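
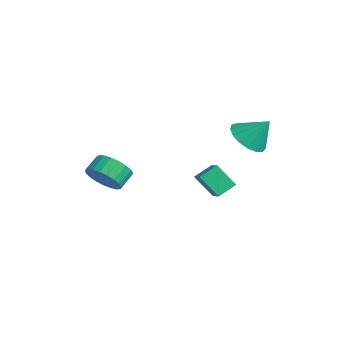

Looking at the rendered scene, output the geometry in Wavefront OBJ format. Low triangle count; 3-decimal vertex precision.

v -1.372 0.814 -2.174
v -1.516 1.814 -1.647
v -0.679 1.526 -3.337
v -0.823 2.527 -2.81
v -0.437 0.693 -1.69
v -0.581 1.694 -1.163
v 0.256 1.406 -2.853
v 0.112 2.406 -2.326
v 2.1 2.058 1.967
v 3.064 1.57 1.82
v 2.7 2.882 3.173
v 3.091 1.994 1.517
v 2.891 2.433 1.317
v 2.509 2.785 1.266
v 2.034 2.971 1.375
v 1.574 2.947 1.62
v 1.235 2.72 1.944
v 1.093 2.341 2.274
v 1.182 1.897 2.533
v 1.482 1.49 2.662
v 1.923 1.213 2.632
v 2.404 1.129 2.45
v 2.816 1.258 2.157
v -0.409 -4.323 -0.76
v 0.363 -4.4 -0.099
v -0.058 -3.633 0.482
v -0.831 -3.557 -0.18
v 0.51 -4.112 -0.373
v 0.089 -3.345 0.208
v 0.498 -3.86 -0.714
v 0.077 -3.093 -0.133
v 0.329 -3.688 -1.063
v -0.092 -2.921 -0.482
v 0.033 -3.626 -1.36
v -0.389 -2.86 -0.779
v -0.34 -3.685 -1.553
v -0.762 -2.918 -0.972
v -0.725 -3.854 -1.609
v -1.147 -3.087 -1.028
v -1.055 -4.104 -1.519
v -1.477 -3.338 -0.938
v -1.274 -4.392 -1.297
v -1.696 -3.626 -0.716
v -1.343 -4.668 -0.982
v -1.765 -3.902 -0.402
v -1.251 -4.885 -0.63
v -1.672 -4.118 -0.049
v -1.013 -5.004 -0.299
v -1.434 -4.238 0.281
v -0.67 -5.006 -0.049
v -1.092 -4.239 0.532
v -0.283 -4.889 0.079
v -0.704 -4.123 0.659
v 0.083 -4.675 0.061
v -0.339 -3.909 0.642
f 2 4 1
f 5 2 1
f 1 4 3
f 3 5 1
f 2 8 4
f 6 2 5
f 6 8 2
f 4 8 3
f 7 5 3
f 3 8 7
f 7 6 5
f 8 6 7
f 10 9 12
f 10 12 11
f 12 9 13
f 12 13 11
f 13 9 14
f 13 14 11
f 14 9 15
f 14 15 11
f 15 9 16
f 15 16 11
f 16 9 17
f 16 17 11
f 17 9 18
f 17 18 11
f 18 9 19
f 18 19 11
f 19 9 20
f 19 20 11
f 20 9 21
f 20 21 11
f 21 9 22
f 21 22 11
f 22 9 23
f 22 23 11
f 23 9 10
f 23 10 11
f 25 24 28
f 25 28 26
f 26 28 29
f 26 29 27
f 28 24 30
f 28 30 29
f 29 30 31
f 29 31 27
f 30 24 32
f 30 32 31
f 31 32 33
f 31 33 27
f 32 24 34
f 32 34 33
f 33 34 35
f 33 35 27
f 34 24 36
f 34 36 35
f 35 36 37
f 35 37 27
f 36 24 38
f 36 38 37
f 37 38 39
f 37 39 27
f 38 24 40
f 38 40 39
f 39 40 41
f 39 41 27
f 40 24 42
f 40 42 41
f 41 42 43
f 41 43 27
f 42 24 44
f 42 44 43
f 43 44 45
f 43 45 27
f 44 24 46
f 44 46 45
f 45 46 47
f 45 47 27
f 46 24 48
f 46 48 47
f 47 48 49
f 47 49 27
f 48 24 50
f 48 50 49
f 49 50 51
f 49 51 27
f 50 24 52
f 50 52 51
f 51 52 53
f 51 53 27
f 52 24 54
f 52 54 53
f 53 54 55
f 53 55 27
f 54 24 25
f 54 25 55
f 55 25 26
f 55 26 27



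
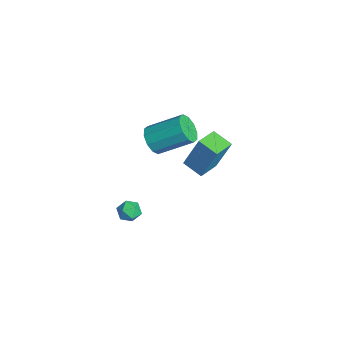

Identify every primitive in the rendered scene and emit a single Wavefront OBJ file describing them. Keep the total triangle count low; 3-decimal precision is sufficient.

v 3.706 0.354 1.667
v 3.978 0.699 0.986
v 4.527 2.251 1.993
v 4.254 1.906 2.673
v 3.499 0.83 1.045
v 4.048 2.382 2.052
v 3.098 0.78 1.341
v 3.647 2.332 2.348
v 2.93 0.567 1.761
v 3.479 2.119 2.768
v 3.057 0.272 2.146
v 3.606 1.825 3.152
v 3.433 0.009 2.347
v 3.982 1.561 3.354
v 3.912 -0.122 2.288
v 4.461 1.43 3.295
v 4.313 -0.072 1.992
v 4.862 1.48 2.999
v 4.481 0.141 1.572
v 5.03 1.693 2.579
v 4.354 0.435 1.188
v 4.903 1.988 2.194
v 2.995 -0.234 -3.715
v 3.561 -0.47 -3.465
v 2.999 -1.01 -4.455
v 3.565 -1.246 -4.205
v 3.003 -1.297 -3.858
v 3.001 -0.817 -3.401
v 3.559 -0.663 -4.519
v 3.557 -0.183 -4.062
v 3.91 -0.735 -3.962
v 3.567 -1.126 -3.553
v 2.993 -0.354 -4.367
v 2.65 -0.745 -3.958
v 2.522 2.883 -1.018
v 2.814 3.548 0.77
v 3.372 3.524 -1.395
v 3.665 4.189 0.393
v 3.355 1.911 -0.793
v 3.648 2.576 0.995
v 4.206 2.552 -1.17
v 4.498 3.217 0.618
f 2 1 5
f 2 5 3
f 3 5 6
f 3 6 4
f 5 1 7
f 5 7 6
f 6 7 8
f 6 8 4
f 7 1 9
f 7 9 8
f 8 9 10
f 8 10 4
f 9 1 11
f 9 11 10
f 10 11 12
f 10 12 4
f 11 1 13
f 11 13 12
f 12 13 14
f 12 14 4
f 13 1 15
f 13 15 14
f 14 15 16
f 14 16 4
f 15 1 17
f 15 17 16
f 16 17 18
f 16 18 4
f 17 1 19
f 17 19 18
f 18 19 20
f 18 20 4
f 19 1 21
f 19 21 20
f 20 21 22
f 20 22 4
f 21 1 2
f 21 2 22
f 22 2 3
f 22 3 4
f 23 34 28
f 23 28 24
f 23 24 30
f 23 30 33
f 23 33 34
f 24 28 32
f 28 34 27
f 34 33 25
f 33 30 29
f 30 24 31
f 26 32 27
f 26 27 25
f 26 25 29
f 26 29 31
f 26 31 32
f 27 32 28
f 25 27 34
f 29 25 33
f 31 29 30
f 32 31 24
f 36 38 35
f 39 36 35
f 35 38 37
f 37 39 35
f 36 42 38
f 40 36 39
f 40 42 36
f 38 42 37
f 41 39 37
f 37 42 41
f 41 40 39
f 42 40 41



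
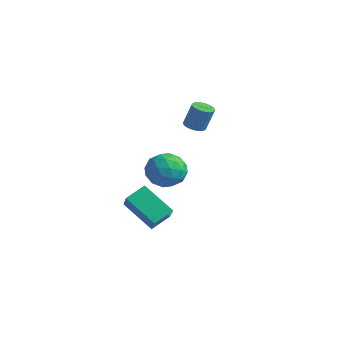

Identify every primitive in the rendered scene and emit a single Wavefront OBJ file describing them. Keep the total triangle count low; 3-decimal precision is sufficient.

v 2.324 -2.851 0.445
v 2.459 -1.927 0.926
v 1.407 -2.212 -0.525
v 1.542 -1.288 -0.044
v 3.718 -2.492 -0.636
v 3.853 -1.568 -0.155
v 2.801 -1.853 -1.606
v 2.936 -0.929 -1.125
v -0.52 3.655 1.658
v -0.23 4.09 1.488
v 0.071 4.36 2.692
v -0.22 3.925 2.862
v -0.423 4.178 1.517
v -0.123 4.447 2.721
v -0.632 4.186 1.567
v -0.331 4.456 2.771
v -0.823 4.113 1.631
v -0.523 4.383 2.835
v -0.969 3.971 1.699
v -0.668 4.24 2.903
v -1.046 3.78 1.761
v -0.745 4.05 2.965
v -1.043 3.571 1.807
v -0.742 3.84 3.011
v -0.96 3.374 1.831
v -0.66 3.644 3.035
v -0.811 3.22 1.828
v -0.51 3.49 3.032
v -0.617 3.133 1.799
v -0.317 3.402 3.003
v -0.409 3.124 1.749
v -0.108 3.394 2.953
v -0.217 3.197 1.685
v 0.083 3.467 2.889
v -0.072 3.34 1.617
v 0.229 3.609 2.821
v 0.005 3.53 1.555
v 0.306 3.8 2.759
v 0.002 3.74 1.509
v 0.303 4.009 2.713
v -0.08 3.936 1.485
v 0.22 4.206 2.689
v 0.616 1.108 1.167
v 1.295 1.518 0.544
v 0.545 -0.218 0.216
v 1.224 0.192 -0.407
v 1.501 -0.102 0.518
v 1.545 0.718 1.105
v 0.295 0.582 -0.345
v 0.339 1.402 0.242
v 1.097 1.194 -0.391
v 1.842 0.771 0.142
v -0.002 0.529 0.618
v 0.743 0.106 1.151
v 0.962 1.429 0.939
v 0.878 -0.129 -0.179
v 1.041 -0.302 0.365
v 1.44 -0.061 -0.002
v 1.109 0.959 1.269
v 1.508 1.2 0.903
v 1.629 0.248 0.887
v 0.332 0.1 -0.143
v 0.731 0.341 -0.509
v 0.4 1.361 0.762
v 0.799 1.602 0.395
v 0.211 1.052 -0.127
v 1.244 1.48 0.023
v 1.202 0.701 -0.536
v 0.656 0.93 -0.5
v 0.682 1.411 -0.154
v 1.683 1.231 0.336
v 1.641 0.452 -0.223
v 1.804 0.279 0.321
v 1.83 0.761 0.667
v 1.566 1.041 -0.213
v 0.199 0.848 0.983
v 0.157 0.069 0.424
v 0.01 0.539 0.093
v 0.036 1.021 0.439
v 0.638 0.599 1.296
v 0.596 -0.18 0.737
v 1.158 -0.111 0.914
v 1.184 0.37 1.26
v 0.274 0.259 0.973
f 2 4 1
f 5 2 1
f 1 4 3
f 3 5 1
f 2 8 4
f 6 2 5
f 6 8 2
f 4 8 3
f 7 5 3
f 3 8 7
f 7 6 5
f 8 6 7
f 10 9 13
f 10 13 11
f 11 13 14
f 11 14 12
f 13 9 15
f 13 15 14
f 14 15 16
f 14 16 12
f 15 9 17
f 15 17 16
f 16 17 18
f 16 18 12
f 17 9 19
f 17 19 18
f 18 19 20
f 18 20 12
f 19 9 21
f 19 21 20
f 20 21 22
f 20 22 12
f 21 9 23
f 21 23 22
f 22 23 24
f 22 24 12
f 23 9 25
f 23 25 24
f 24 25 26
f 24 26 12
f 25 9 27
f 25 27 26
f 26 27 28
f 26 28 12
f 27 9 29
f 27 29 28
f 28 29 30
f 28 30 12
f 29 9 31
f 29 31 30
f 30 31 32
f 30 32 12
f 31 9 33
f 31 33 32
f 32 33 34
f 32 34 12
f 33 9 35
f 33 35 34
f 34 35 36
f 34 36 12
f 35 9 37
f 35 37 36
f 36 37 38
f 36 38 12
f 37 9 39
f 37 39 38
f 38 39 40
f 38 40 12
f 39 9 41
f 39 41 40
f 40 41 42
f 40 42 12
f 41 9 10
f 41 10 42
f 42 10 11
f 42 11 12
f 43 80 59
f 80 54 83
f 59 83 48
f 80 83 59
f 43 59 55
f 59 48 60
f 55 60 44
f 59 60 55
f 43 55 64
f 55 44 65
f 64 65 50
f 55 65 64
f 43 64 76
f 64 50 79
f 76 79 53
f 64 79 76
f 43 76 80
f 76 53 84
f 80 84 54
f 76 84 80
f 44 60 71
f 60 48 74
f 71 74 52
f 60 74 71
f 48 83 61
f 83 54 82
f 61 82 47
f 83 82 61
f 54 84 81
f 84 53 77
f 81 77 45
f 84 77 81
f 53 79 78
f 79 50 66
f 78 66 49
f 79 66 78
f 50 65 70
f 65 44 67
f 70 67 51
f 65 67 70
f 46 72 58
f 72 52 73
f 58 73 47
f 72 73 58
f 46 58 56
f 58 47 57
f 56 57 45
f 58 57 56
f 46 56 63
f 56 45 62
f 63 62 49
f 56 62 63
f 46 63 68
f 63 49 69
f 68 69 51
f 63 69 68
f 46 68 72
f 68 51 75
f 72 75 52
f 68 75 72
f 47 73 61
f 73 52 74
f 61 74 48
f 73 74 61
f 45 57 81
f 57 47 82
f 81 82 54
f 57 82 81
f 49 62 78
f 62 45 77
f 78 77 53
f 62 77 78
f 51 69 70
f 69 49 66
f 70 66 50
f 69 66 70
f 52 75 71
f 75 51 67
f 71 67 44
f 75 67 71



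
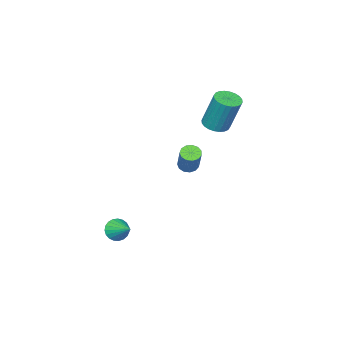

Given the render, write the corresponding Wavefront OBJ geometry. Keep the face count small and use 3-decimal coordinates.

v 3.627 -4.533 -2.549
v 3.886 -4.876 -2.009
v 3.893 -3.327 -1.911
v 4.119 -4.84 -2.174
v 4.266 -4.751 -2.403
v 4.303 -4.624 -2.658
v 4.223 -4.481 -2.894
v 4.04 -4.348 -3.07
v 3.786 -4.246 -3.156
v 3.504 -4.194 -3.138
v 3.244 -4.201 -3.017
v 3.05 -4.265 -2.816
v 2.956 -4.375 -2.568
v 2.978 -4.513 -2.317
v 3.112 -4.654 -2.107
v 3.335 -4.774 -1.972
v 3.609 -4.853 -1.938
v -2.67 -3.808 2.842
v -2.289 -3.201 2.622
v -2.348 -2.425 4.658
v -2.73 -3.032 4.878
v -2.565 -3.113 2.58
v -2.624 -2.337 4.616
v -2.857 -3.131 2.578
v -2.917 -2.355 4.615
v -3.121 -3.252 2.617
v -3.18 -2.476 4.653
v -3.316 -3.458 2.69
v -3.375 -2.682 4.726
v -3.413 -3.717 2.785
v -3.472 -2.941 4.822
v -3.396 -3.99 2.89
v -3.456 -3.214 4.926
v -3.27 -4.235 2.987
v -3.329 -3.459 5.023
v -3.052 -4.415 3.062
v -3.111 -3.639 5.098
v -2.776 -4.503 3.104
v -2.835 -3.727 5.14
v -2.483 -4.485 3.105
v -2.543 -3.709 5.142
v -2.22 -4.364 3.067
v -2.279 -3.588 5.103
v -2.025 -4.158 2.994
v -2.084 -3.382 5.03
v -1.928 -3.899 2.898
v -1.987 -3.123 4.935
v -1.944 -3.626 2.794
v -2.004 -2.85 4.83
v -2.071 -3.381 2.697
v -2.13 -2.605 4.733
v -0.855 -3.984 0.534
v -0.402 -3.86 0.248
v 0.248 -3.072 1.62
v -0.205 -3.196 1.906
v -0.599 -3.624 0.206
v 0.051 -2.836 1.578
v -0.877 -3.503 0.269
v -0.228 -2.715 1.64
v -1.149 -3.535 0.415
v -0.499 -2.746 1.787
v -1.327 -3.709 0.6
v -0.677 -2.921 1.971
v -1.355 -3.97 0.763
v -0.705 -3.182 2.135
v -1.224 -4.236 0.854
v -0.575 -3.448 2.226
v -0.976 -4.422 0.844
v -0.327 -3.634 2.215
v -0.69 -4.469 0.735
v -0.04 -3.681 2.106
v -0.456 -4.362 0.562
v 0.194 -3.574 1.934
v -0.349 -4.135 0.381
v 0.301 -3.346 1.752
f 2 1 4
f 2 4 3
f 4 1 5
f 4 5 3
f 5 1 6
f 5 6 3
f 6 1 7
f 6 7 3
f 7 1 8
f 7 8 3
f 8 1 9
f 8 9 3
f 9 1 10
f 9 10 3
f 10 1 11
f 10 11 3
f 11 1 12
f 11 12 3
f 12 1 13
f 12 13 3
f 13 1 14
f 13 14 3
f 14 1 15
f 14 15 3
f 15 1 16
f 15 16 3
f 16 1 17
f 16 17 3
f 17 1 2
f 17 2 3
f 19 18 22
f 19 22 20
f 20 22 23
f 20 23 21
f 22 18 24
f 22 24 23
f 23 24 25
f 23 25 21
f 24 18 26
f 24 26 25
f 25 26 27
f 25 27 21
f 26 18 28
f 26 28 27
f 27 28 29
f 27 29 21
f 28 18 30
f 28 30 29
f 29 30 31
f 29 31 21
f 30 18 32
f 30 32 31
f 31 32 33
f 31 33 21
f 32 18 34
f 32 34 33
f 33 34 35
f 33 35 21
f 34 18 36
f 34 36 35
f 35 36 37
f 35 37 21
f 36 18 38
f 36 38 37
f 37 38 39
f 37 39 21
f 38 18 40
f 38 40 39
f 39 40 41
f 39 41 21
f 40 18 42
f 40 42 41
f 41 42 43
f 41 43 21
f 42 18 44
f 42 44 43
f 43 44 45
f 43 45 21
f 44 18 46
f 44 46 45
f 45 46 47
f 45 47 21
f 46 18 48
f 46 48 47
f 47 48 49
f 47 49 21
f 48 18 50
f 48 50 49
f 49 50 51
f 49 51 21
f 50 18 19
f 50 19 51
f 51 19 20
f 51 20 21
f 53 52 56
f 53 56 54
f 54 56 57
f 54 57 55
f 56 52 58
f 56 58 57
f 57 58 59
f 57 59 55
f 58 52 60
f 58 60 59
f 59 60 61
f 59 61 55
f 60 52 62
f 60 62 61
f 61 62 63
f 61 63 55
f 62 52 64
f 62 64 63
f 63 64 65
f 63 65 55
f 64 52 66
f 64 66 65
f 65 66 67
f 65 67 55
f 66 52 68
f 66 68 67
f 67 68 69
f 67 69 55
f 68 52 70
f 68 70 69
f 69 70 71
f 69 71 55
f 70 52 72
f 70 72 71
f 71 72 73
f 71 73 55
f 72 52 74
f 72 74 73
f 73 74 75
f 73 75 55
f 74 52 53
f 74 53 75
f 75 53 54
f 75 54 55



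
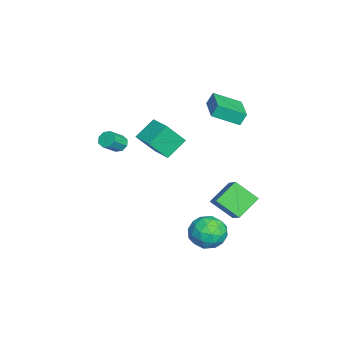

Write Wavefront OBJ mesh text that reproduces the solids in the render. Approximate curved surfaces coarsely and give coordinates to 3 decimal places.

v -3.315 -3.455 -1.059
v -2.97 -3.647 -1.524
v -2.201 -4.297 -0.687
v -2.545 -4.105 -0.221
v -2.821 -3.242 -1.347
v -2.052 -3.891 -0.509
v -2.961 -2.961 -1.001
v -2.192 -3.611 -0.163
v -3.309 -2.97 -0.688
v -2.539 -3.62 0.149
v -3.659 -3.263 -0.593
v -2.89 -3.913 0.244
v -3.808 -3.669 -0.771
v -3.039 -4.318 0.067
v -3.668 -3.949 -1.117
v -2.899 -4.599 -0.279
v -3.321 -3.94 -1.429
v -2.551 -4.59 -0.592
v -2.449 -0.3 0.483
v -2.035 -1.338 1.869
v -1.16 0.559 0.741
v -0.746 -0.479 2.126
v -1.614 -1.261 -0.486
v -1.2 -2.299 0.899
v -0.325 -0.402 -0.229
v 0.089 -1.44 1.157
v 2.355 2.42 -4.503
v 2.842 3.087 -3.649
v 3.638 1.033 -4.151
v 4.125 1.7 -3.297
v 3.039 1.242 -3.147
v 2.246 2.099 -3.364
v 4.234 2.021 -4.436
v 3.441 2.878 -4.653
v 4.003 2.84 -3.608
v 3.265 2.359 -2.811
v 3.215 1.761 -4.989
v 2.477 1.28 -4.192
v 2.485 2.875 -4.107
v 3.995 1.245 -3.693
v 3.356 0.975 -3.605
v 3.643 1.368 -3.103
v 2.135 2.295 -3.939
v 2.422 2.687 -3.437
v 2.538 1.602 -3.142
v 4.058 1.433 -4.363
v 4.345 1.825 -3.861
v 2.837 2.752 -4.697
v 3.124 3.145 -4.195
v 3.942 2.518 -4.658
v 3.455 3.122 -3.58
v 4.209 2.307 -3.374
v 4.273 2.495 -4.043
v 3.806 2.999 -4.171
v 3.021 2.84 -3.112
v 3.775 2.024 -2.905
v 3.137 1.755 -2.817
v 2.671 2.259 -2.944
v 3.703 2.694 -3.088
v 2.705 2.096 -4.895
v 3.459 1.28 -4.688
v 3.809 1.861 -4.856
v 3.343 2.365 -4.983
v 2.271 1.813 -4.426
v 3.025 0.998 -4.22
v 2.674 1.121 -3.629
v 2.207 1.625 -3.757
v 2.777 1.426 -4.712
v 1.804 2.091 -2.34
v 0.775 3.101 -1.439
v 2.149 3.395 -3.408
v 1.12 4.405 -2.507
v 2.96 2.495 -1.473
v 1.931 3.505 -0.572
v 3.305 3.799 -2.541
v 2.276 4.809 -1.64
v -2.853 1.616 2.847
v -2.998 1.986 3.631
v -3.068 3.234 2.042
v -3.213 3.605 2.827
v -0.767 1.995 3.053
v -0.912 2.366 3.838
v -0.982 3.614 2.249
v -1.127 3.984 3.033
f 2 1 5
f 2 5 3
f 3 5 6
f 3 6 4
f 5 1 7
f 5 7 6
f 6 7 8
f 6 8 4
f 7 1 9
f 7 9 8
f 8 9 10
f 8 10 4
f 9 1 11
f 9 11 10
f 10 11 12
f 10 12 4
f 11 1 13
f 11 13 12
f 12 13 14
f 12 14 4
f 13 1 15
f 13 15 14
f 14 15 16
f 14 16 4
f 15 1 17
f 15 17 16
f 16 17 18
f 16 18 4
f 17 1 2
f 17 2 18
f 18 2 3
f 18 3 4
f 20 22 19
f 23 20 19
f 19 22 21
f 21 23 19
f 20 26 22
f 24 20 23
f 24 26 20
f 22 26 21
f 25 23 21
f 21 26 25
f 25 24 23
f 26 24 25
f 27 64 43
f 64 38 67
f 43 67 32
f 64 67 43
f 27 43 39
f 43 32 44
f 39 44 28
f 43 44 39
f 27 39 48
f 39 28 49
f 48 49 34
f 39 49 48
f 27 48 60
f 48 34 63
f 60 63 37
f 48 63 60
f 27 60 64
f 60 37 68
f 64 68 38
f 60 68 64
f 28 44 55
f 44 32 58
f 55 58 36
f 44 58 55
f 32 67 45
f 67 38 66
f 45 66 31
f 67 66 45
f 38 68 65
f 68 37 61
f 65 61 29
f 68 61 65
f 37 63 62
f 63 34 50
f 62 50 33
f 63 50 62
f 34 49 54
f 49 28 51
f 54 51 35
f 49 51 54
f 30 56 42
f 56 36 57
f 42 57 31
f 56 57 42
f 30 42 40
f 42 31 41
f 40 41 29
f 42 41 40
f 30 40 47
f 40 29 46
f 47 46 33
f 40 46 47
f 30 47 52
f 47 33 53
f 52 53 35
f 47 53 52
f 30 52 56
f 52 35 59
f 56 59 36
f 52 59 56
f 31 57 45
f 57 36 58
f 45 58 32
f 57 58 45
f 29 41 65
f 41 31 66
f 65 66 38
f 41 66 65
f 33 46 62
f 46 29 61
f 62 61 37
f 46 61 62
f 35 53 54
f 53 33 50
f 54 50 34
f 53 50 54
f 36 59 55
f 59 35 51
f 55 51 28
f 59 51 55
f 70 72 69
f 73 70 69
f 69 72 71
f 71 73 69
f 70 76 72
f 74 70 73
f 74 76 70
f 72 76 71
f 75 73 71
f 71 76 75
f 75 74 73
f 76 74 75
f 78 80 77
f 81 78 77
f 77 80 79
f 79 81 77
f 78 84 80
f 82 78 81
f 82 84 78
f 80 84 79
f 83 81 79
f 79 84 83
f 83 82 81
f 84 82 83



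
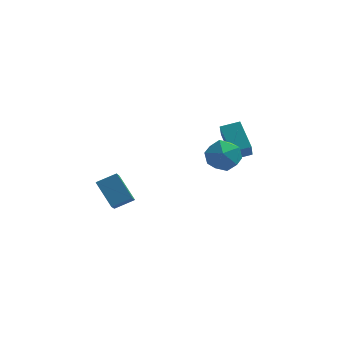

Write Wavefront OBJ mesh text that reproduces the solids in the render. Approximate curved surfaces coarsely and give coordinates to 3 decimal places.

v -3.577 -3.063 -1.568
v -4.444 -2.273 -0.422
v -3.684 -1.565 -2.682
v -4.551 -0.775 -1.536
v -2.629 -2.665 -1.124
v -3.496 -1.875 0.022
v -2.736 -1.167 -2.238
v -3.603 -0.377 -1.092
v 1.541 3.532 -1.928
v 1.544 2.73 -0.88
v 0.84 4.857 -0.913
v 0.843 4.054 0.136
v 2.537 3.866 -1.676
v 2.54 3.063 -0.627
v 1.836 5.19 -0.66
v 1.839 4.388 0.388
v 0.456 1.822 -1.246
v 1.198 2.611 -1.223
v 1.302 0.989 0.043
v 2.044 1.778 0.066
v 1.033 1.975 0.402
v 0.51 2.49 -0.395
v 1.99 1.11 -0.785
v 1.467 1.625 -1.582
v 2.146 2.171 -0.938
v 1.555 2.705 -0.205
v 0.945 0.895 -0.975
v 0.354 1.429 -0.242
f 2 4 1
f 5 2 1
f 1 4 3
f 3 5 1
f 2 8 4
f 6 2 5
f 6 8 2
f 4 8 3
f 7 5 3
f 3 8 7
f 7 6 5
f 8 6 7
f 10 12 9
f 13 10 9
f 9 12 11
f 11 13 9
f 10 16 12
f 14 10 13
f 14 16 10
f 12 16 11
f 15 13 11
f 11 16 15
f 15 14 13
f 16 14 15
f 17 28 22
f 17 22 18
f 17 18 24
f 17 24 27
f 17 27 28
f 18 22 26
f 22 28 21
f 28 27 19
f 27 24 23
f 24 18 25
f 20 26 21
f 20 21 19
f 20 19 23
f 20 23 25
f 20 25 26
f 21 26 22
f 19 21 28
f 23 19 27
f 25 23 24
f 26 25 18



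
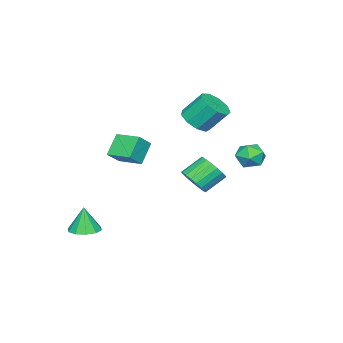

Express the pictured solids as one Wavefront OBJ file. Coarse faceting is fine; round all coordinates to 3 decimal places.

v -2.814 -0.423 -2.88
v -2.147 -0.142 -2.312
v -3.159 0.484 -1.432
v -3.826 0.203 -2
v -2.181 0.17 -2.574
v -3.193 0.796 -1.694
v -2.341 0.366 -2.897
v -3.353 0.992 -2.017
v -2.594 0.405 -3.216
v -3.606 1.031 -2.336
v -2.891 0.28 -3.469
v -3.903 0.906 -2.588
v -3.173 0.016 -3.605
v -4.185 0.642 -2.725
v -3.384 -0.335 -3.597
v -4.395 0.291 -2.717
v -3.481 -0.704 -3.448
v -4.493 -0.078 -2.568
v -3.447 -1.016 -3.186
v -4.459 -0.39 -2.306
v -3.287 -1.212 -2.863
v -4.299 -0.586 -1.983
v -3.034 -1.251 -2.544
v -4.046 -0.625 -1.664
v -2.737 -1.126 -2.292
v -3.749 -0.5 -1.411
v -2.455 -0.862 -2.155
v -3.467 -0.236 -1.275
v -2.245 -0.511 -2.163
v -3.256 0.115 -1.283
v 2.008 -1.17 1.726
v 2.812 -1.312 2.434
v 2.104 0.246 1.902
v 2.907 0.104 2.61
v 2.933 -1.104 0.69
v 3.736 -1.246 1.398
v 3.028 0.312 0.866
v 3.832 0.17 1.574
v 2.928 -3.253 -4.716
v 3.804 -3.193 -4.656
v 2.832 -3.367 -3.204
v 3.599 -2.69 -4.631
v 3.138 -2.402 -4.639
v 2.596 -2.439 -4.677
v 2.182 -2.788 -4.729
v 2.053 -3.314 -4.777
v 2.258 -3.817 -4.802
v 2.719 -4.105 -4.793
v 3.261 -4.067 -4.756
v 3.675 -3.719 -4.703
v -2.877 -0.341 1.571
v -2.117 0.231 1.382
v -2.522 1.193 2.659
v -3.283 0.621 2.849
v -2.651 0.445 1.051
v -3.056 1.408 2.328
v -3.29 0.292 0.963
v -3.696 1.254 2.241
v -3.737 -0.158 1.161
v -4.142 0.805 2.438
v -3.781 -0.693 1.55
v -4.186 0.269 2.827
v -3.402 -1.064 1.949
v -3.808 -0.101 3.227
v -2.778 -1.097 2.172
v -3.183 -0.134 3.449
v -2.2 -0.776 2.113
v -2.606 0.187 3.391
v -1.939 -0.252 1.801
v -2.345 0.711 3.079
v -1.751 4.346 0.888
v -0.986 4.006 0.608
v -2.454 3.254 0.292
v -1.689 2.914 0.012
v -1.879 2.923 0.875
v -1.445 3.598 1.243
v -1.995 3.662 -0.343
v -1.561 4.337 0.025
v -1.136 3.583 -0.152
v -1.065 3.127 0.6
v -2.375 4.133 0.3
v -2.304 3.677 1.052
f 2 1 5
f 2 5 3
f 3 5 6
f 3 6 4
f 5 1 7
f 5 7 6
f 6 7 8
f 6 8 4
f 7 1 9
f 7 9 8
f 8 9 10
f 8 10 4
f 9 1 11
f 9 11 10
f 10 11 12
f 10 12 4
f 11 1 13
f 11 13 12
f 12 13 14
f 12 14 4
f 13 1 15
f 13 15 14
f 14 15 16
f 14 16 4
f 15 1 17
f 15 17 16
f 16 17 18
f 16 18 4
f 17 1 19
f 17 19 18
f 18 19 20
f 18 20 4
f 19 1 21
f 19 21 20
f 20 21 22
f 20 22 4
f 21 1 23
f 21 23 22
f 22 23 24
f 22 24 4
f 23 1 25
f 23 25 24
f 24 25 26
f 24 26 4
f 25 1 27
f 25 27 26
f 26 27 28
f 26 28 4
f 27 1 29
f 27 29 28
f 28 29 30
f 28 30 4
f 29 1 2
f 29 2 30
f 30 2 3
f 30 3 4
f 32 34 31
f 35 32 31
f 31 34 33
f 33 35 31
f 32 38 34
f 36 32 35
f 36 38 32
f 34 38 33
f 37 35 33
f 33 38 37
f 37 36 35
f 38 36 37
f 40 39 42
f 40 42 41
f 42 39 43
f 42 43 41
f 43 39 44
f 43 44 41
f 44 39 45
f 44 45 41
f 45 39 46
f 45 46 41
f 46 39 47
f 46 47 41
f 47 39 48
f 47 48 41
f 48 39 49
f 48 49 41
f 49 39 50
f 49 50 41
f 50 39 40
f 50 40 41
f 52 51 55
f 52 55 53
f 53 55 56
f 53 56 54
f 55 51 57
f 55 57 56
f 56 57 58
f 56 58 54
f 57 51 59
f 57 59 58
f 58 59 60
f 58 60 54
f 59 51 61
f 59 61 60
f 60 61 62
f 60 62 54
f 61 51 63
f 61 63 62
f 62 63 64
f 62 64 54
f 63 51 65
f 63 65 64
f 64 65 66
f 64 66 54
f 65 51 67
f 65 67 66
f 66 67 68
f 66 68 54
f 67 51 69
f 67 69 68
f 68 69 70
f 68 70 54
f 69 51 52
f 69 52 70
f 70 52 53
f 70 53 54
f 71 82 76
f 71 76 72
f 71 72 78
f 71 78 81
f 71 81 82
f 72 76 80
f 76 82 75
f 82 81 73
f 81 78 77
f 78 72 79
f 74 80 75
f 74 75 73
f 74 73 77
f 74 77 79
f 74 79 80
f 75 80 76
f 73 75 82
f 77 73 81
f 79 77 78
f 80 79 72



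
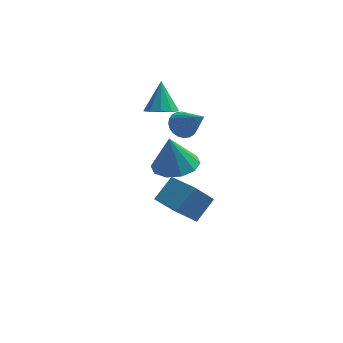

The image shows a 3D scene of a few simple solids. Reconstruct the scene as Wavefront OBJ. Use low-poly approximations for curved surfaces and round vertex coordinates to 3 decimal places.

v -1.641 -1.313 1.546
v -0.807 -0.678 1.701
v -1.899 -1.387 3.234
v -1.339 -0.301 1.636
v -1.986 -0.311 1.537
v -2.502 -0.704 1.441
v -2.689 -1.329 1.385
v -2.475 -1.948 1.39
v -1.943 -2.325 1.455
v -1.296 -2.315 1.554
v -0.78 -1.922 1.65
v -0.593 -1.297 1.706
v -1.594 1.811 1.9
v -0.999 1.901 1.486
v -0.606 0.889 3.12
v -0.987 2.132 1.652
v -1.067 2.315 1.855
v -1.227 2.421 2.065
v -1.444 2.434 2.25
v -1.683 2.353 2.382
v -1.908 2.189 2.441
v -2.086 1.967 2.417
v -2.188 1.722 2.314
v -2.2 1.49 2.149
v -2.12 1.308 1.946
v -1.96 1.202 1.736
v -1.744 1.188 1.551
v -1.505 1.27 1.419
v -1.279 1.434 1.36
v -1.102 1.655 1.384
v -2.606 2.481 2.296
v -1.82 2.332 2.418
v -2.674 3.279 3.704
v -1.858 2.766 2.17
v -2.183 3.091 1.971
v -2.669 3.183 1.896
v -3.132 3.007 1.973
v -3.393 2.63 2.174
v -3.354 2.197 2.421
v -3.03 1.872 2.621
v -2.543 1.78 2.696
v -2.081 1.956 2.618
v -1.967 1.385 -3.573
v -2.761 0.723 -2.339
v -1.278 2.239 -2.671
v -2.072 1.576 -1.437
v -0.848 0.324 -3.423
v -1.642 -0.339 -2.189
v -0.159 1.177 -2.521
v -0.953 0.515 -1.287
f 2 1 4
f 2 4 3
f 4 1 5
f 4 5 3
f 5 1 6
f 5 6 3
f 6 1 7
f 6 7 3
f 7 1 8
f 7 8 3
f 8 1 9
f 8 9 3
f 9 1 10
f 9 10 3
f 10 1 11
f 10 11 3
f 11 1 12
f 11 12 3
f 12 1 2
f 12 2 3
f 14 13 16
f 14 16 15
f 16 13 17
f 16 17 15
f 17 13 18
f 17 18 15
f 18 13 19
f 18 19 15
f 19 13 20
f 19 20 15
f 20 13 21
f 20 21 15
f 21 13 22
f 21 22 15
f 22 13 23
f 22 23 15
f 23 13 24
f 23 24 15
f 24 13 25
f 24 25 15
f 25 13 26
f 25 26 15
f 26 13 27
f 26 27 15
f 27 13 28
f 27 28 15
f 28 13 29
f 28 29 15
f 29 13 30
f 29 30 15
f 30 13 14
f 30 14 15
f 32 31 34
f 32 34 33
f 34 31 35
f 34 35 33
f 35 31 36
f 35 36 33
f 36 31 37
f 36 37 33
f 37 31 38
f 37 38 33
f 38 31 39
f 38 39 33
f 39 31 40
f 39 40 33
f 40 31 41
f 40 41 33
f 41 31 42
f 41 42 33
f 42 31 32
f 42 32 33
f 44 46 43
f 47 44 43
f 43 46 45
f 45 47 43
f 44 50 46
f 48 44 47
f 48 50 44
f 46 50 45
f 49 47 45
f 45 50 49
f 49 48 47
f 50 48 49



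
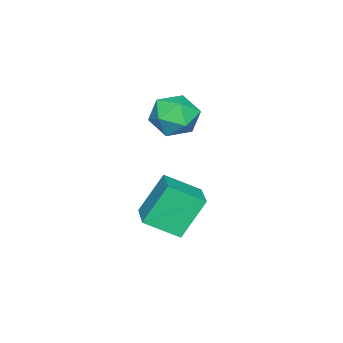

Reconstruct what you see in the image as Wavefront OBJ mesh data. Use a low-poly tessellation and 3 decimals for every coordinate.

v 1.673 2.105 -2.566
v 2.374 0.715 -1.683
v 0.713 2.768 -0.759
v 1.415 1.377 0.123
v 3.105 3.083 -2.163
v 3.807 1.692 -1.281
v 2.146 3.745 -0.357
v 2.847 2.355 0.526
v -3.178 0.208 1.191
v -2.242 0.799 0.655
v -1.898 -0.739 2.385
v -0.962 -0.148 1.849
v -1.755 0.47 2.557
v -2.546 1.056 1.819
v -1.594 -0.996 1.221
v -2.385 -0.41 0.483
v -1.262 0.055 0.674
v -1.362 0.961 1.5
v -2.778 -0.901 1.54
v -2.878 0.005 2.366
f 2 4 1
f 5 2 1
f 1 4 3
f 3 5 1
f 2 8 4
f 6 2 5
f 6 8 2
f 4 8 3
f 7 5 3
f 3 8 7
f 7 6 5
f 8 6 7
f 9 20 14
f 9 14 10
f 9 10 16
f 9 16 19
f 9 19 20
f 10 14 18
f 14 20 13
f 20 19 11
f 19 16 15
f 16 10 17
f 12 18 13
f 12 13 11
f 12 11 15
f 12 15 17
f 12 17 18
f 13 18 14
f 11 13 20
f 15 11 19
f 17 15 16
f 18 17 10



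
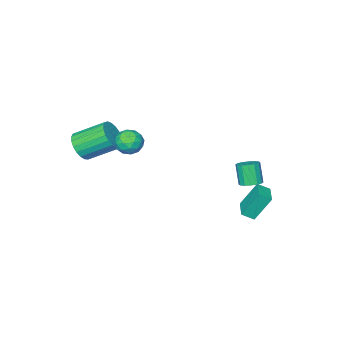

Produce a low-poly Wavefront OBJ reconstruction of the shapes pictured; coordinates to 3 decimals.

v -2.216 2.307 -2.71
v -2.953 2.889 -1.104
v -2.77 2.775 -3.134
v -3.507 3.357 -1.528
v -1.373 3.323 -2.692
v -2.11 3.905 -1.086
v -1.927 3.791 -3.116
v -2.664 4.373 -1.51
v 3.84 -4.152 1.432
v 4.652 -3.813 1.886
v 3.472 -2.45 2.981
v 2.66 -2.788 2.528
v 4.63 -3.568 1.556
v 3.45 -2.204 2.652
v 4.471 -3.423 1.205
v 3.291 -2.06 2.301
v 4.203 -3.405 0.893
v 3.022 -2.041 1.989
v 3.872 -3.515 0.675
v 2.692 -2.152 1.77
v 3.536 -3.736 0.587
v 2.355 -2.373 1.682
v 3.252 -4.029 0.645
v 2.072 -2.665 1.741
v 3.07 -4.342 0.84
v 1.89 -2.979 1.936
v 3.021 -4.623 1.137
v 1.841 -3.26 2.233
v 3.114 -4.823 1.485
v 1.934 -3.459 2.581
v 3.332 -4.906 1.824
v 2.152 -3.543 2.919
v 3.639 -4.859 2.095
v 2.458 -3.495 3.191
v 3.98 -4.689 2.252
v 2.799 -3.326 3.347
v 4.296 -4.427 2.267
v 3.116 -3.064 3.362
v 4.534 -4.117 2.137
v 3.354 -2.754 3.233
v -3.237 2.095 -1.584
v -2.565 1.952 -1.526
v -2.79 1.421 -0.218
v -3.463 1.565 -0.276
v -2.6 2.283 -1.398
v -2.826 1.753 -0.089
v -2.806 2.564 -1.32
v -3.032 2.034 -0.011
v -3.127 2.72 -1.312
v -3.353 2.189 -0.004
v -3.478 2.708 -1.378
v -3.704 2.177 -0.069
v -3.765 2.532 -1.498
v -3.99 2.001 -0.19
v -3.91 2.239 -1.642
v -4.135 1.708 -0.334
v -3.874 1.907 -1.771
v -4.1 1.377 -0.462
v -3.668 1.626 -1.849
v -3.894 1.096 -0.54
v -3.347 1.471 -1.856
v -3.573 0.94 -0.548
v -2.996 1.483 -1.791
v -3.222 0.952 -0.482
v -2.71 1.659 -1.67
v -2.935 1.128 -0.362
v 2.179 -0.8 2.332
v 3.055 -0.867 2.493
v 2.045 -2.233 2.467
v 2.921 -2.3 2.628
v 2.385 -1.915 3.23
v 2.467 -1.029 3.146
v 2.633 -2.071 1.814
v 2.715 -1.185 1.73
v 3.336 -1.652 2.173
v 3.183 -1.556 3.048
v 1.917 -1.544 1.912
v 1.764 -1.448 2.787
v 2.629 -0.707 2.401
v 2.471 -2.393 2.559
v 2.156 -2.166 2.913
v 2.671 -2.205 3.008
v 2.283 -0.803 2.785
v 2.798 -0.842 2.879
v 2.404 -1.458 3.312
v 2.302 -2.258 2.081
v 2.817 -2.297 2.175
v 2.429 -0.895 1.952
v 2.944 -0.934 2.047
v 2.696 -1.642 1.648
v 3.309 -1.208 2.307
v 3.23 -2.051 2.386
v 3.06 -1.917 1.908
v 3.109 -1.396 1.859
v 3.219 -1.152 2.821
v 3.14 -1.994 2.901
v 2.825 -1.768 3.254
v 2.873 -1.247 3.205
v 3.384 -1.613 2.633
v 1.96 -1.106 2.059
v 1.881 -1.948 2.139
v 2.227 -1.853 1.755
v 2.275 -1.332 1.706
v 1.87 -1.049 2.574
v 1.791 -1.892 2.653
v 1.991 -1.704 3.101
v 2.04 -1.183 3.052
v 1.716 -1.487 2.327
f 2 4 1
f 5 2 1
f 1 4 3
f 3 5 1
f 2 8 4
f 6 2 5
f 6 8 2
f 4 8 3
f 7 5 3
f 3 8 7
f 7 6 5
f 8 6 7
f 10 9 13
f 10 13 11
f 11 13 14
f 11 14 12
f 13 9 15
f 13 15 14
f 14 15 16
f 14 16 12
f 15 9 17
f 15 17 16
f 16 17 18
f 16 18 12
f 17 9 19
f 17 19 18
f 18 19 20
f 18 20 12
f 19 9 21
f 19 21 20
f 20 21 22
f 20 22 12
f 21 9 23
f 21 23 22
f 22 23 24
f 22 24 12
f 23 9 25
f 23 25 24
f 24 25 26
f 24 26 12
f 25 9 27
f 25 27 26
f 26 27 28
f 26 28 12
f 27 9 29
f 27 29 28
f 28 29 30
f 28 30 12
f 29 9 31
f 29 31 30
f 30 31 32
f 30 32 12
f 31 9 33
f 31 33 32
f 32 33 34
f 32 34 12
f 33 9 35
f 33 35 34
f 34 35 36
f 34 36 12
f 35 9 37
f 35 37 36
f 36 37 38
f 36 38 12
f 37 9 39
f 37 39 38
f 38 39 40
f 38 40 12
f 39 9 10
f 39 10 40
f 40 10 11
f 40 11 12
f 42 41 45
f 42 45 43
f 43 45 46
f 43 46 44
f 45 41 47
f 45 47 46
f 46 47 48
f 46 48 44
f 47 41 49
f 47 49 48
f 48 49 50
f 48 50 44
f 49 41 51
f 49 51 50
f 50 51 52
f 50 52 44
f 51 41 53
f 51 53 52
f 52 53 54
f 52 54 44
f 53 41 55
f 53 55 54
f 54 55 56
f 54 56 44
f 55 41 57
f 55 57 56
f 56 57 58
f 56 58 44
f 57 41 59
f 57 59 58
f 58 59 60
f 58 60 44
f 59 41 61
f 59 61 60
f 60 61 62
f 60 62 44
f 61 41 63
f 61 63 62
f 62 63 64
f 62 64 44
f 63 41 65
f 63 65 64
f 64 65 66
f 64 66 44
f 65 41 42
f 65 42 66
f 66 42 43
f 66 43 44
f 67 104 83
f 104 78 107
f 83 107 72
f 104 107 83
f 67 83 79
f 83 72 84
f 79 84 68
f 83 84 79
f 67 79 88
f 79 68 89
f 88 89 74
f 79 89 88
f 67 88 100
f 88 74 103
f 100 103 77
f 88 103 100
f 67 100 104
f 100 77 108
f 104 108 78
f 100 108 104
f 68 84 95
f 84 72 98
f 95 98 76
f 84 98 95
f 72 107 85
f 107 78 106
f 85 106 71
f 107 106 85
f 78 108 105
f 108 77 101
f 105 101 69
f 108 101 105
f 77 103 102
f 103 74 90
f 102 90 73
f 103 90 102
f 74 89 94
f 89 68 91
f 94 91 75
f 89 91 94
f 70 96 82
f 96 76 97
f 82 97 71
f 96 97 82
f 70 82 80
f 82 71 81
f 80 81 69
f 82 81 80
f 70 80 87
f 80 69 86
f 87 86 73
f 80 86 87
f 70 87 92
f 87 73 93
f 92 93 75
f 87 93 92
f 70 92 96
f 92 75 99
f 96 99 76
f 92 99 96
f 71 97 85
f 97 76 98
f 85 98 72
f 97 98 85
f 69 81 105
f 81 71 106
f 105 106 78
f 81 106 105
f 73 86 102
f 86 69 101
f 102 101 77
f 86 101 102
f 75 93 94
f 93 73 90
f 94 90 74
f 93 90 94
f 76 99 95
f 99 75 91
f 95 91 68
f 99 91 95



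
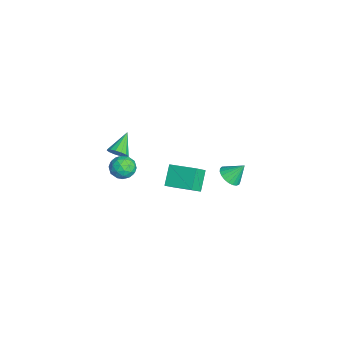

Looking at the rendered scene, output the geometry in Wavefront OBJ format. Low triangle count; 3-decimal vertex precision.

v -1.237 -0.409 -4.218
v -2.061 -0.109 -3.384
v -1.716 0.073 -4.866
v -2.54 0.374 -4.032
v -0.46 0.806 -3.888
v -1.284 1.107 -3.054
v -0.939 1.289 -4.536
v -1.763 1.589 -3.702
v -2.224 -2.544 -2.476
v -1.944 -2.658 -2.004
v -3.176 -2.016 -1.784
v -1.855 -2.393 -2.082
v -1.864 -2.169 -2.265
v -1.969 -2.045 -2.505
v -2.143 -2.055 -2.737
v -2.338 -2.195 -2.899
v -2.503 -2.429 -2.948
v -2.592 -2.694 -2.87
v -2.583 -2.918 -2.686
v -2.478 -3.042 -2.446
v -2.304 -3.032 -2.214
v -2.109 -2.892 -2.052
v 0.185 2.519 -2.323
v 0.471 2.081 -1.972
v 0.235 3.181 -1.537
v 0.675 2.201 -2.086
v 0.793 2.375 -2.241
v 0.807 2.575 -2.41
v 0.713 2.765 -2.564
v 0.528 2.912 -2.677
v 0.283 2.991 -2.728
v 0.022 2.989 -2.709
v -0.211 2.905 -2.624
v -0.376 2.754 -2.487
v -0.443 2.563 -2.321
v -0.402 2.364 -2.156
v -0.259 2.191 -2.02
v -0.04 2.076 -1.936
v 0.219 2.036 -1.919
v 3.416 -2.107 2.139
v 4.057 -2.108 2.102
v 3.423 -3.132 2.298
v 4.064 -3.133 2.261
v 3.772 -2.857 2.761
v 3.768 -2.224 2.663
v 3.712 -3.016 1.737
v 3.708 -2.383 1.639
v 4.24 -2.67 1.854
v 4.276 -2.572 2.486
v 3.204 -2.668 1.914
v 3.24 -2.57 2.546
v 3.736 -2.017 2.107
v 3.744 -3.223 2.293
v 3.573 -3.061 2.587
v 3.949 -3.061 2.566
v 3.566 -2.085 2.436
v 3.942 -2.086 2.414
v 3.775 -2.527 2.802
v 3.538 -3.154 1.986
v 3.914 -3.155 1.964
v 3.531 -2.179 1.834
v 3.907 -2.179 1.813
v 3.705 -2.713 1.598
v 4.22 -2.348 1.939
v 4.224 -2.951 2.032
v 4.017 -2.883 1.724
v 4.015 -2.51 1.667
v 4.241 -2.291 2.311
v 4.246 -2.893 2.404
v 4.074 -2.731 2.698
v 4.072 -2.359 2.64
v 4.349 -2.621 2.165
v 3.234 -2.347 1.996
v 3.239 -2.949 2.089
v 3.408 -2.881 1.76
v 3.406 -2.509 1.702
v 3.256 -2.289 2.368
v 3.26 -2.892 2.461
v 3.465 -2.73 2.733
v 3.463 -2.357 2.676
v 3.131 -2.619 2.235
f 2 4 1
f 5 2 1
f 1 4 3
f 3 5 1
f 2 8 4
f 6 2 5
f 6 8 2
f 4 8 3
f 7 5 3
f 3 8 7
f 7 6 5
f 8 6 7
f 10 9 12
f 10 12 11
f 12 9 13
f 12 13 11
f 13 9 14
f 13 14 11
f 14 9 15
f 14 15 11
f 15 9 16
f 15 16 11
f 16 9 17
f 16 17 11
f 17 9 18
f 17 18 11
f 18 9 19
f 18 19 11
f 19 9 20
f 19 20 11
f 20 9 21
f 20 21 11
f 21 9 22
f 21 22 11
f 22 9 10
f 22 10 11
f 24 23 26
f 24 26 25
f 26 23 27
f 26 27 25
f 27 23 28
f 27 28 25
f 28 23 29
f 28 29 25
f 29 23 30
f 29 30 25
f 30 23 31
f 30 31 25
f 31 23 32
f 31 32 25
f 32 23 33
f 32 33 25
f 33 23 34
f 33 34 25
f 34 23 35
f 34 35 25
f 35 23 36
f 35 36 25
f 36 23 37
f 36 37 25
f 37 23 38
f 37 38 25
f 38 23 39
f 38 39 25
f 39 23 24
f 39 24 25
f 40 77 56
f 77 51 80
f 56 80 45
f 77 80 56
f 40 56 52
f 56 45 57
f 52 57 41
f 56 57 52
f 40 52 61
f 52 41 62
f 61 62 47
f 52 62 61
f 40 61 73
f 61 47 76
f 73 76 50
f 61 76 73
f 40 73 77
f 73 50 81
f 77 81 51
f 73 81 77
f 41 57 68
f 57 45 71
f 68 71 49
f 57 71 68
f 45 80 58
f 80 51 79
f 58 79 44
f 80 79 58
f 51 81 78
f 81 50 74
f 78 74 42
f 81 74 78
f 50 76 75
f 76 47 63
f 75 63 46
f 76 63 75
f 47 62 67
f 62 41 64
f 67 64 48
f 62 64 67
f 43 69 55
f 69 49 70
f 55 70 44
f 69 70 55
f 43 55 53
f 55 44 54
f 53 54 42
f 55 54 53
f 43 53 60
f 53 42 59
f 60 59 46
f 53 59 60
f 43 60 65
f 60 46 66
f 65 66 48
f 60 66 65
f 43 65 69
f 65 48 72
f 69 72 49
f 65 72 69
f 44 70 58
f 70 49 71
f 58 71 45
f 70 71 58
f 42 54 78
f 54 44 79
f 78 79 51
f 54 79 78
f 46 59 75
f 59 42 74
f 75 74 50
f 59 74 75
f 48 66 67
f 66 46 63
f 67 63 47
f 66 63 67
f 49 72 68
f 72 48 64
f 68 64 41
f 72 64 68



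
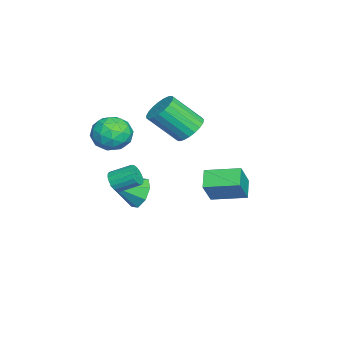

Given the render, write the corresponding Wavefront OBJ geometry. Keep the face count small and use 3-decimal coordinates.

v -0.096 -2.302 1.153
v 0.649 -1.559 1.004
v 0.691 -2.801 2.596
v 1.436 -2.058 2.447
v 0.444 -1.773 2.696
v -0.043 -1.464 1.804
v 1.383 -2.896 1.796
v 0.896 -2.587 0.904
v 1.562 -1.926 1.401
v 0.982 -1.232 1.958
v 0.358 -3.128 1.642
v -0.222 -2.434 2.199
v 0.207 -1.886 0.952
v 1.133 -2.474 2.648
v 0.55 -2.306 2.795
v 0.987 -1.869 2.707
v -0.199 -1.831 1.422
v 0.238 -1.394 1.334
v 0.118 -1.52 2.329
v 1.102 -2.966 2.266
v 1.539 -2.529 2.178
v 0.353 -2.491 0.893
v 0.79 -2.054 0.805
v 1.222 -2.84 1.271
v 1.182 -1.666 1.097
v 1.645 -1.959 1.946
v 1.614 -2.451 1.563
v 1.328 -2.27 1.039
v 0.841 -1.258 1.425
v 1.304 -1.552 2.273
v 0.721 -1.384 2.419
v 0.435 -1.202 1.895
v 1.378 -1.474 1.658
v 0.036 -2.808 1.327
v 0.499 -3.102 2.175
v 0.905 -3.158 1.705
v 0.619 -2.976 1.181
v -0.305 -2.401 1.654
v 0.158 -2.694 2.503
v 0.012 -2.09 2.561
v -0.274 -1.909 2.037
v -0.038 -2.886 1.942
v -3.394 0.873 0.182
v -2.74 0.449 -0.306
v -2.571 -1.016 1.189
v -3.226 -0.593 1.678
v -2.535 0.691 -0.092
v -2.366 -0.774 1.403
v -2.479 0.965 0.17
v -2.31 -0.5 1.665
v -2.581 1.222 0.433
v -2.412 -0.243 1.928
v -2.824 1.419 0.654
v -2.655 -0.046 2.149
v -3.166 1.522 0.793
v -2.997 0.057 2.288
v -3.546 1.512 0.826
v -3.378 0.047 2.321
v -3.901 1.392 0.748
v -3.732 -0.073 2.243
v -4.168 1.181 0.573
v -3.999 -0.284 2.068
v -4.301 0.918 0.329
v -4.133 -0.547 1.824
v -4.278 0.647 0.061
v -4.109 -0.818 1.556
v -4.102 0.414 -0.187
v -3.933 -1.051 1.308
v -3.803 0.261 -0.37
v -3.634 -1.204 1.125
v -3.434 0.214 -0.459
v -3.265 -1.251 1.036
v -3.058 0.28 -0.436
v -2.889 -1.185 1.059
v -3.001 -1.548 -4.259
v -2.201 -1.505 -4.824
v -2.379 -2.912 -3.481
v -2.127 -1.11 -4.191
v -2.565 -0.971 -3.598
v -3.258 -1.17 -3.392
v -3.801 -1.59 -3.695
v -3.875 -1.985 -4.328
v -3.437 -2.124 -4.921
v -2.744 -1.925 -5.126
v 1.238 2.521 -1.858
v 0.302 2.444 -1.267
v 1.299 4.24 -1.538
v 0.362 4.163 -0.947
v 2.058 2.257 -0.593
v 1.121 2.18 -0.002
v 2.118 3.976 -0.273
v 1.182 3.899 0.318
v -0.734 -2.368 -2.257
v -0.275 -2.148 -2.645
v -0.307 -1.071 -2.071
v -0.766 -1.292 -1.683
v -0.514 -2.08 -2.785
v -0.546 -1.004 -2.211
v -0.796 -2.07 -2.82
v -0.828 -0.994 -2.246
v -1.067 -2.118 -2.744
v -1.099 -1.042 -2.17
v -1.271 -2.217 -2.571
v -1.303 -1.141 -1.997
v -1.369 -2.345 -2.336
v -1.401 -1.269 -1.762
v -1.341 -2.477 -2.086
v -1.373 -1.401 -1.512
v -1.193 -2.589 -1.869
v -1.225 -1.512 -1.295
v -0.954 -2.656 -1.729
v -0.986 -1.58 -1.155
v -0.672 -2.666 -1.694
v -0.704 -1.59 -1.12
v -0.401 -2.618 -1.77
v -0.433 -1.542 -1.196
v -0.197 -2.519 -1.943
v -0.229 -1.443 -1.369
v -0.099 -2.391 -2.178
v -0.131 -1.315 -1.604
v -0.127 -2.259 -2.428
v -0.159 -1.183 -1.854
f 1 38 17
f 38 12 41
f 17 41 6
f 38 41 17
f 1 17 13
f 17 6 18
f 13 18 2
f 17 18 13
f 1 13 22
f 13 2 23
f 22 23 8
f 13 23 22
f 1 22 34
f 22 8 37
f 34 37 11
f 22 37 34
f 1 34 38
f 34 11 42
f 38 42 12
f 34 42 38
f 2 18 29
f 18 6 32
f 29 32 10
f 18 32 29
f 6 41 19
f 41 12 40
f 19 40 5
f 41 40 19
f 12 42 39
f 42 11 35
f 39 35 3
f 42 35 39
f 11 37 36
f 37 8 24
f 36 24 7
f 37 24 36
f 8 23 28
f 23 2 25
f 28 25 9
f 23 25 28
f 4 30 16
f 30 10 31
f 16 31 5
f 30 31 16
f 4 16 14
f 16 5 15
f 14 15 3
f 16 15 14
f 4 14 21
f 14 3 20
f 21 20 7
f 14 20 21
f 4 21 26
f 21 7 27
f 26 27 9
f 21 27 26
f 4 26 30
f 26 9 33
f 30 33 10
f 26 33 30
f 5 31 19
f 31 10 32
f 19 32 6
f 31 32 19
f 3 15 39
f 15 5 40
f 39 40 12
f 15 40 39
f 7 20 36
f 20 3 35
f 36 35 11
f 20 35 36
f 9 27 28
f 27 7 24
f 28 24 8
f 27 24 28
f 10 33 29
f 33 9 25
f 29 25 2
f 33 25 29
f 44 43 47
f 44 47 45
f 45 47 48
f 45 48 46
f 47 43 49
f 47 49 48
f 48 49 50
f 48 50 46
f 49 43 51
f 49 51 50
f 50 51 52
f 50 52 46
f 51 43 53
f 51 53 52
f 52 53 54
f 52 54 46
f 53 43 55
f 53 55 54
f 54 55 56
f 54 56 46
f 55 43 57
f 55 57 56
f 56 57 58
f 56 58 46
f 57 43 59
f 57 59 58
f 58 59 60
f 58 60 46
f 59 43 61
f 59 61 60
f 60 61 62
f 60 62 46
f 61 43 63
f 61 63 62
f 62 63 64
f 62 64 46
f 63 43 65
f 63 65 64
f 64 65 66
f 64 66 46
f 65 43 67
f 65 67 66
f 66 67 68
f 66 68 46
f 67 43 69
f 67 69 68
f 68 69 70
f 68 70 46
f 69 43 71
f 69 71 70
f 70 71 72
f 70 72 46
f 71 43 73
f 71 73 72
f 72 73 74
f 72 74 46
f 73 43 44
f 73 44 74
f 74 44 45
f 74 45 46
f 76 75 78
f 76 78 77
f 78 75 79
f 78 79 77
f 79 75 80
f 79 80 77
f 80 75 81
f 80 81 77
f 81 75 82
f 81 82 77
f 82 75 83
f 82 83 77
f 83 75 84
f 83 84 77
f 84 75 76
f 84 76 77
f 86 88 85
f 89 86 85
f 85 88 87
f 87 89 85
f 86 92 88
f 90 86 89
f 90 92 86
f 88 92 87
f 91 89 87
f 87 92 91
f 91 90 89
f 92 90 91
f 94 93 97
f 94 97 95
f 95 97 98
f 95 98 96
f 97 93 99
f 97 99 98
f 98 99 100
f 98 100 96
f 99 93 101
f 99 101 100
f 100 101 102
f 100 102 96
f 101 93 103
f 101 103 102
f 102 103 104
f 102 104 96
f 103 93 105
f 103 105 104
f 104 105 106
f 104 106 96
f 105 93 107
f 105 107 106
f 106 107 108
f 106 108 96
f 107 93 109
f 107 109 108
f 108 109 110
f 108 110 96
f 109 93 111
f 109 111 110
f 110 111 112
f 110 112 96
f 111 93 113
f 111 113 112
f 112 113 114
f 112 114 96
f 113 93 115
f 113 115 114
f 114 115 116
f 114 116 96
f 115 93 117
f 115 117 116
f 116 117 118
f 116 118 96
f 117 93 119
f 117 119 118
f 118 119 120
f 118 120 96
f 119 93 121
f 119 121 120
f 120 121 122
f 120 122 96
f 121 93 94
f 121 94 122
f 122 94 95
f 122 95 96



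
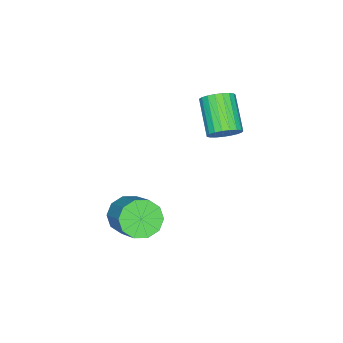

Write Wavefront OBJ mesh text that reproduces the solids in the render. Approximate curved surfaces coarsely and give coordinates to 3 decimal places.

v 2.471 -4.442 -1.729
v 2.811 -3.907 -2.591
v 3.828 -2.623 -1.393
v 3.489 -3.158 -0.531
v 2.24 -3.638 -2.395
v 3.257 -2.353 -1.197
v 1.757 -3.675 -1.945
v 2.775 -2.391 -0.747
v 1.547 -4.006 -1.412
v 2.565 -2.721 -0.214
v 1.69 -4.503 -1
v 2.708 -3.219 0.198
v 2.132 -4.977 -0.867
v 3.149 -3.693 0.331
v 2.703 -5.247 -1.063
v 3.72 -3.962 0.135
v 3.185 -5.209 -1.513
v 4.203 -3.925 -0.315
v 3.395 -4.879 -2.046
v 4.413 -3.594 -0.848
v 3.252 -4.381 -2.458
v 4.27 -3.097 -1.26
v -1.359 -1.553 2.623
v -0.678 -1.98 2.929
v -1.94 -3.094 4.184
v -2.621 -2.667 3.877
v -0.699 -1.703 3.154
v -1.962 -2.817 4.408
v -0.834 -1.399 3.287
v -2.097 -2.513 4.541
v -1.06 -1.123 3.305
v -2.323 -2.237 4.56
v -1.338 -0.921 3.205
v -2.6 -2.035 4.46
v -1.619 -0.828 3.005
v -2.882 -1.942 4.259
v -1.855 -0.86 2.738
v -3.118 -1.974 3.993
v -2.005 -1.013 2.452
v -3.268 -2.127 3.706
v -2.044 -1.258 2.195
v -3.307 -2.372 3.449
v -1.964 -1.555 2.012
v -3.227 -2.669 3.267
v -1.779 -1.851 1.934
v -3.042 -2.965 3.189
v -1.522 -2.096 1.976
v -2.785 -3.21 3.231
v -1.236 -2.247 2.13
v -2.499 -3.361 3.384
v -0.972 -2.278 2.368
v -2.235 -3.392 3.623
v -0.774 -2.183 2.651
v -2.037 -3.297 3.906
f 2 1 5
f 2 5 3
f 3 5 6
f 3 6 4
f 5 1 7
f 5 7 6
f 6 7 8
f 6 8 4
f 7 1 9
f 7 9 8
f 8 9 10
f 8 10 4
f 9 1 11
f 9 11 10
f 10 11 12
f 10 12 4
f 11 1 13
f 11 13 12
f 12 13 14
f 12 14 4
f 13 1 15
f 13 15 14
f 14 15 16
f 14 16 4
f 15 1 17
f 15 17 16
f 16 17 18
f 16 18 4
f 17 1 19
f 17 19 18
f 18 19 20
f 18 20 4
f 19 1 21
f 19 21 20
f 20 21 22
f 20 22 4
f 21 1 2
f 21 2 22
f 22 2 3
f 22 3 4
f 24 23 27
f 24 27 25
f 25 27 28
f 25 28 26
f 27 23 29
f 27 29 28
f 28 29 30
f 28 30 26
f 29 23 31
f 29 31 30
f 30 31 32
f 30 32 26
f 31 23 33
f 31 33 32
f 32 33 34
f 32 34 26
f 33 23 35
f 33 35 34
f 34 35 36
f 34 36 26
f 35 23 37
f 35 37 36
f 36 37 38
f 36 38 26
f 37 23 39
f 37 39 38
f 38 39 40
f 38 40 26
f 39 23 41
f 39 41 40
f 40 41 42
f 40 42 26
f 41 23 43
f 41 43 42
f 42 43 44
f 42 44 26
f 43 23 45
f 43 45 44
f 44 45 46
f 44 46 26
f 45 23 47
f 45 47 46
f 46 47 48
f 46 48 26
f 47 23 49
f 47 49 48
f 48 49 50
f 48 50 26
f 49 23 51
f 49 51 50
f 50 51 52
f 50 52 26
f 51 23 53
f 51 53 52
f 52 53 54
f 52 54 26
f 53 23 24
f 53 24 54
f 54 24 25
f 54 25 26



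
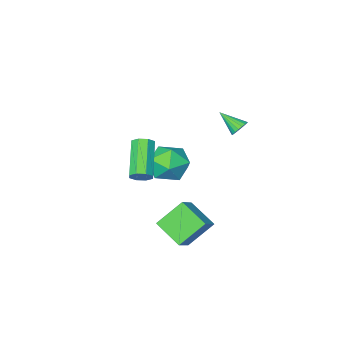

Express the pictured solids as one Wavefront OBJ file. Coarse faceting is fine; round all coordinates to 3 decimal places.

v -0.543 -2.646 -1.974
v 0.514 -3.299 -1.831
v -1.474 -3.861 -0.649
v -0.417 -4.514 -0.506
v -0.491 -3.342 -0.074
v 0.084 -2.592 -0.893
v -1.044 -4.568 -1.587
v -0.469 -3.818 -2.406
v 0.204 -4.488 -1.591
v 0.546 -3.73 -0.656
v -1.506 -3.43 -1.824
v -1.164 -2.672 -0.889
v 1.304 1.508 -0.345
v 2.14 2.05 0.359
v 0.951 3.002 -1.075
v 1.787 3.544 -0.371
v 2.553 1.196 -1.589
v 3.389 1.738 -0.885
v 2.2 2.69 -2.319
v 3.036 3.232 -1.615
v 3.734 0.966 2.064
v 4.083 1.123 2.526
v 3.115 -0.35 3.758
v 2.766 -0.506 3.296
v 3.694 1.366 2.51
v 2.725 -0.107 3.742
v 3.328 1.374 2.233
v 2.36 -0.098 3.464
v 3.2 1.144 1.857
v 2.232 -0.329 3.088
v 3.385 0.81 1.602
v 2.417 -0.663 2.834
v 3.775 0.567 1.618
v 2.806 -0.906 2.85
v 4.14 0.558 1.896
v 3.172 -0.914 3.127
v 4.268 0.789 2.272
v 3.3 -0.684 3.503
v -1.88 0.743 3.369
v -1.429 1.03 3.447
v -1.36 -0.283 4.131
v -1.568 1.097 3.631
v -1.768 1.093 3.764
v -1.991 1.021 3.819
v -2.191 0.893 3.784
v -2.33 0.736 3.668
v -2.381 0.58 3.492
v -2.332 0.456 3.292
v -2.193 0.389 3.107
v -1.993 0.392 2.974
v -1.77 0.465 2.919
v -1.57 0.592 2.954
v -1.43 0.75 3.071
v -1.38 0.906 3.246
f 1 12 6
f 1 6 2
f 1 2 8
f 1 8 11
f 1 11 12
f 2 6 10
f 6 12 5
f 12 11 3
f 11 8 7
f 8 2 9
f 4 10 5
f 4 5 3
f 4 3 7
f 4 7 9
f 4 9 10
f 5 10 6
f 3 5 12
f 7 3 11
f 9 7 8
f 10 9 2
f 14 16 13
f 17 14 13
f 13 16 15
f 15 17 13
f 14 20 16
f 18 14 17
f 18 20 14
f 16 20 15
f 19 17 15
f 15 20 19
f 19 18 17
f 20 18 19
f 22 21 25
f 22 25 23
f 23 25 26
f 23 26 24
f 25 21 27
f 25 27 26
f 26 27 28
f 26 28 24
f 27 21 29
f 27 29 28
f 28 29 30
f 28 30 24
f 29 21 31
f 29 31 30
f 30 31 32
f 30 32 24
f 31 21 33
f 31 33 32
f 32 33 34
f 32 34 24
f 33 21 35
f 33 35 34
f 34 35 36
f 34 36 24
f 35 21 37
f 35 37 36
f 36 37 38
f 36 38 24
f 37 21 22
f 37 22 38
f 38 22 23
f 38 23 24
f 40 39 42
f 40 42 41
f 42 39 43
f 42 43 41
f 43 39 44
f 43 44 41
f 44 39 45
f 44 45 41
f 45 39 46
f 45 46 41
f 46 39 47
f 46 47 41
f 47 39 48
f 47 48 41
f 48 39 49
f 48 49 41
f 49 39 50
f 49 50 41
f 50 39 51
f 50 51 41
f 51 39 52
f 51 52 41
f 52 39 53
f 52 53 41
f 53 39 54
f 53 54 41
f 54 39 40
f 54 40 41



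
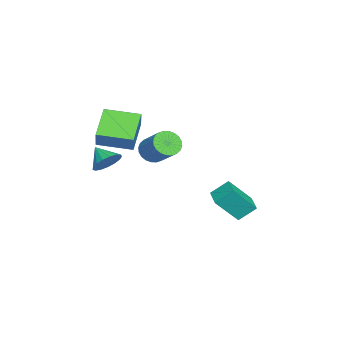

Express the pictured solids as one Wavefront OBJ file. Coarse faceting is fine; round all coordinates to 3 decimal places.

v 2.076 -3.985 2.313
v 0.273 -3.921 3.348
v 2.01 -1.95 2.072
v 0.207 -1.886 3.107
v 2.713 -3.834 3.413
v 0.91 -3.77 4.448
v 2.647 -1.799 3.172
v 0.844 -1.735 4.207
v -2.184 2.878 -4.601
v -1.583 1.652 -2.993
v -2.499 3.855 -3.739
v -1.898 2.628 -2.13
v -1.022 3.332 -4.69
v -0.421 2.105 -3.081
v -1.337 4.308 -3.827
v -0.736 3.082 -2.219
v 1.721 -3.452 0.786
v 2.426 -3.536 1.372
v 1.019 -4.268 1.514
v 2.196 -3.196 1.531
v 1.858 -2.915 1.52
v 1.488 -2.756 1.341
v 1.172 -2.757 1.034
v 0.982 -2.917 0.671
v 0.961 -3.2 0.334
v 1.114 -3.54 0.101
v 1.407 -3.861 0.024
v 1.771 -4.087 0.122
v 2.124 -4.168 0.372
v 2.385 -4.085 0.717
v 2.494 -3.857 1.078
v -1.781 -1.632 0.009
v -1.081 -2.133 -0.169
v -0.018 -1.089 1.073
v -0.719 -0.588 1.251
v -1.048 -1.886 -0.405
v 0.015 -0.842 0.837
v -1.127 -1.6 -0.578
v -0.064 -0.556 0.664
v -1.305 -1.319 -0.662
v -0.242 -0.275 0.581
v -1.556 -1.086 -0.643
v -0.493 -0.041 0.599
v -1.842 -0.935 -0.525
v -0.779 0.109 0.717
v -2.118 -0.891 -0.326
v -1.055 0.153 0.916
v -2.343 -0.96 -0.076
v -1.28 0.084 1.166
v -2.482 -1.131 0.187
v -1.419 -0.087 1.429
v -2.515 -1.378 0.423
v -1.452 -0.334 1.665
v -2.436 -1.664 0.596
v -1.373 -0.62 1.838
v -2.258 -1.945 0.679
v -1.195 -0.901 1.922
v -2.007 -2.179 0.661
v -0.944 -1.134 1.903
v -1.721 -2.329 0.543
v -0.658 -1.285 1.785
v -1.445 -2.373 0.344
v -0.382 -1.329 1.586
v -1.22 -2.304 0.094
v -0.157 -1.26 1.336
f 2 4 1
f 5 2 1
f 1 4 3
f 3 5 1
f 2 8 4
f 6 2 5
f 6 8 2
f 4 8 3
f 7 5 3
f 3 8 7
f 7 6 5
f 8 6 7
f 10 12 9
f 13 10 9
f 9 12 11
f 11 13 9
f 10 16 12
f 14 10 13
f 14 16 10
f 12 16 11
f 15 13 11
f 11 16 15
f 15 14 13
f 16 14 15
f 18 17 20
f 18 20 19
f 20 17 21
f 20 21 19
f 21 17 22
f 21 22 19
f 22 17 23
f 22 23 19
f 23 17 24
f 23 24 19
f 24 17 25
f 24 25 19
f 25 17 26
f 25 26 19
f 26 17 27
f 26 27 19
f 27 17 28
f 27 28 19
f 28 17 29
f 28 29 19
f 29 17 30
f 29 30 19
f 30 17 31
f 30 31 19
f 31 17 18
f 31 18 19
f 33 32 36
f 33 36 34
f 34 36 37
f 34 37 35
f 36 32 38
f 36 38 37
f 37 38 39
f 37 39 35
f 38 32 40
f 38 40 39
f 39 40 41
f 39 41 35
f 40 32 42
f 40 42 41
f 41 42 43
f 41 43 35
f 42 32 44
f 42 44 43
f 43 44 45
f 43 45 35
f 44 32 46
f 44 46 45
f 45 46 47
f 45 47 35
f 46 32 48
f 46 48 47
f 47 48 49
f 47 49 35
f 48 32 50
f 48 50 49
f 49 50 51
f 49 51 35
f 50 32 52
f 50 52 51
f 51 52 53
f 51 53 35
f 52 32 54
f 52 54 53
f 53 54 55
f 53 55 35
f 54 32 56
f 54 56 55
f 55 56 57
f 55 57 35
f 56 32 58
f 56 58 57
f 57 58 59
f 57 59 35
f 58 32 60
f 58 60 59
f 59 60 61
f 59 61 35
f 60 32 62
f 60 62 61
f 61 62 63
f 61 63 35
f 62 32 64
f 62 64 63
f 63 64 65
f 63 65 35
f 64 32 33
f 64 33 65
f 65 33 34
f 65 34 35



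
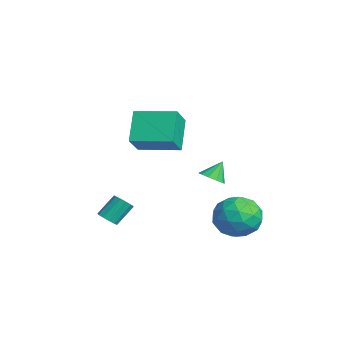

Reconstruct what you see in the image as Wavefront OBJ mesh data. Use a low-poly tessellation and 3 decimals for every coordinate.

v 2.705 -2.487 2.876
v 1.631 -1.999 4.168
v 1.823 -1.865 1.908
v 0.749 -1.377 3.2
v 3.691 -0.803 3.06
v 2.617 -0.315 4.352
v 2.809 -0.181 2.092
v 1.735 0.307 3.384
v -0.311 2.149 -1.331
v 0.247 2.507 -1.423
v -0.549 2.751 -0.429
v -0.06 2.694 -1.629
v -0.463 2.673 -1.72
v -0.808 2.451 -1.663
v -0.964 2.114 -1.479
v -0.87 1.791 -1.239
v -0.563 1.604 -1.033
v -0.16 1.625 -0.941
v 0.186 1.847 -0.998
v 0.341 2.183 -1.182
v 4.209 2.92 -1.26
v 4.833 1.975 -1.652
v 2.607 2.205 -2.088
v 3.231 1.26 -2.48
v 3.015 1.392 -1.309
v 4.005 1.833 -0.796
v 3.435 2.347 -2.944
v 4.425 2.788 -2.431
v 4.355 1.62 -2.692
v 4.095 1.03 -1.682
v 3.345 3.15 -2.058
v 3.085 2.56 -1.048
v 4.661 2.51 -1.383
v 2.779 1.67 -2.357
v 2.652 1.747 -1.668
v 3.019 1.192 -1.899
v 4.175 2.427 -0.88
v 4.542 1.871 -1.111
v 3.473 1.529 -0.909
v 2.898 2.309 -2.629
v 3.265 1.753 -2.86
v 4.421 2.988 -1.841
v 4.788 2.433 -2.072
v 3.967 2.651 -2.831
v 4.747 1.746 -2.225
v 3.806 1.326 -2.712
v 3.926 1.965 -2.984
v 4.507 2.224 -2.683
v 4.595 1.399 -1.631
v 3.654 0.979 -2.118
v 3.526 1.057 -1.429
v 4.108 1.316 -1.128
v 4.314 1.191 -2.243
v 3.786 3.201 -1.622
v 2.845 2.781 -2.109
v 3.332 2.864 -2.612
v 3.914 3.123 -2.311
v 3.634 2.854 -1.028
v 2.693 2.434 -1.515
v 2.933 1.956 -1.057
v 3.514 2.215 -0.756
v 3.126 2.989 -1.497
v 1.371 -3.156 -2.434
v 1.719 -3.426 -2.122
v 1.516 -2.614 -1.193
v 1.169 -2.344 -1.506
v 1.882 -3.216 -2.27
v 1.679 -2.404 -1.341
v 1.883 -2.987 -2.47
v 1.68 -2.175 -1.542
v 1.722 -2.812 -2.659
v 1.519 -2 -1.73
v 1.449 -2.746 -2.776
v 1.246 -1.933 -1.848
v 1.152 -2.81 -2.785
v 0.949 -1.998 -1.857
v 0.924 -2.984 -2.683
v 0.721 -2.172 -1.754
v 0.839 -3.212 -2.501
v 0.636 -2.4 -1.573
v 0.922 -3.423 -2.299
v 0.719 -2.611 -1.37
v 1.149 -3.549 -2.139
v 0.946 -2.737 -1.21
v 1.446 -3.551 -2.073
v 1.243 -2.738 -1.145
f 2 4 1
f 5 2 1
f 1 4 3
f 3 5 1
f 2 8 4
f 6 2 5
f 6 8 2
f 4 8 3
f 7 5 3
f 3 8 7
f 7 6 5
f 8 6 7
f 10 9 12
f 10 12 11
f 12 9 13
f 12 13 11
f 13 9 14
f 13 14 11
f 14 9 15
f 14 15 11
f 15 9 16
f 15 16 11
f 16 9 17
f 16 17 11
f 17 9 18
f 17 18 11
f 18 9 19
f 18 19 11
f 19 9 20
f 19 20 11
f 20 9 10
f 20 10 11
f 21 58 37
f 58 32 61
f 37 61 26
f 58 61 37
f 21 37 33
f 37 26 38
f 33 38 22
f 37 38 33
f 21 33 42
f 33 22 43
f 42 43 28
f 33 43 42
f 21 42 54
f 42 28 57
f 54 57 31
f 42 57 54
f 21 54 58
f 54 31 62
f 58 62 32
f 54 62 58
f 22 38 49
f 38 26 52
f 49 52 30
f 38 52 49
f 26 61 39
f 61 32 60
f 39 60 25
f 61 60 39
f 32 62 59
f 62 31 55
f 59 55 23
f 62 55 59
f 31 57 56
f 57 28 44
f 56 44 27
f 57 44 56
f 28 43 48
f 43 22 45
f 48 45 29
f 43 45 48
f 24 50 36
f 50 30 51
f 36 51 25
f 50 51 36
f 24 36 34
f 36 25 35
f 34 35 23
f 36 35 34
f 24 34 41
f 34 23 40
f 41 40 27
f 34 40 41
f 24 41 46
f 41 27 47
f 46 47 29
f 41 47 46
f 24 46 50
f 46 29 53
f 50 53 30
f 46 53 50
f 25 51 39
f 51 30 52
f 39 52 26
f 51 52 39
f 23 35 59
f 35 25 60
f 59 60 32
f 35 60 59
f 27 40 56
f 40 23 55
f 56 55 31
f 40 55 56
f 29 47 48
f 47 27 44
f 48 44 28
f 47 44 48
f 30 53 49
f 53 29 45
f 49 45 22
f 53 45 49
f 64 63 67
f 64 67 65
f 65 67 68
f 65 68 66
f 67 63 69
f 67 69 68
f 68 69 70
f 68 70 66
f 69 63 71
f 69 71 70
f 70 71 72
f 70 72 66
f 71 63 73
f 71 73 72
f 72 73 74
f 72 74 66
f 73 63 75
f 73 75 74
f 74 75 76
f 74 76 66
f 75 63 77
f 75 77 76
f 76 77 78
f 76 78 66
f 77 63 79
f 77 79 78
f 78 79 80
f 78 80 66
f 79 63 81
f 79 81 80
f 80 81 82
f 80 82 66
f 81 63 83
f 81 83 82
f 82 83 84
f 82 84 66
f 83 63 85
f 83 85 84
f 84 85 86
f 84 86 66
f 85 63 64
f 85 64 86
f 86 64 65
f 86 65 66



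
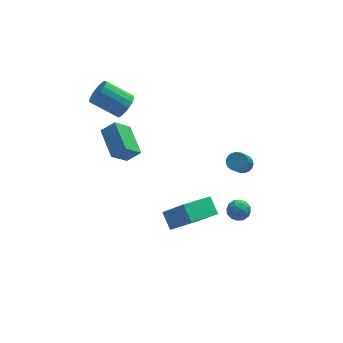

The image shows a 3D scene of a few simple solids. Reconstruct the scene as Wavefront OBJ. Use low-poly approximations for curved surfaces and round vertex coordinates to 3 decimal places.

v 2.718 -0.709 -3.314
v 3.259 -0.634 -3.791
v 2.501 -1.786 -3.729
v 3.042 -1.711 -4.206
v 3.189 -1.769 -3.498
v 3.323 -1.104 -3.242
v 2.437 -1.316 -4.278
v 2.571 -0.651 -4.022
v 3.085 -1.009 -4.388
v 3.55 -1.289 -3.906
v 2.21 -1.131 -3.614
v 2.675 -1.411 -3.132
v 3.008 -0.577 -3.516
v 2.752 -1.843 -4.004
v 2.839 -1.877 -3.588
v 3.157 -1.833 -3.869
v 3.045 -0.853 -3.193
v 3.363 -0.809 -3.474
v 3.322 -1.476 -3.302
v 2.397 -1.611 -4.046
v 2.715 -1.567 -4.327
v 2.603 -0.587 -3.651
v 2.921 -0.543 -3.932
v 2.438 -0.944 -4.218
v 3.223 -0.754 -4.147
v 3.096 -1.386 -4.391
v 2.74 -1.155 -4.433
v 2.819 -0.764 -4.283
v 3.496 -0.918 -3.864
v 3.369 -1.551 -4.108
v 3.455 -1.585 -3.692
v 3.534 -1.194 -3.541
v 3.394 -1.139 -4.214
v 2.391 -0.869 -3.412
v 2.264 -1.502 -3.656
v 2.226 -1.226 -3.979
v 2.305 -0.835 -3.828
v 2.664 -1.034 -3.129
v 2.537 -1.666 -3.373
v 2.941 -1.656 -3.237
v 3.02 -1.265 -3.087
v 2.366 -1.281 -3.306
v 3.059 -1.062 0.389
v 3.352 -0.712 0.778
v 2.735 -1.888 2.3
v 2.441 -2.238 1.911
v 3.128 -0.604 0.771
v 2.51 -1.78 2.293
v 2.891 -0.575 0.697
v 2.274 -1.751 2.219
v 2.683 -0.63 0.57
v 2.066 -1.806 2.092
v 2.541 -0.76 0.412
v 1.923 -1.936 1.934
v 2.487 -0.942 0.25
v 1.87 -2.118 1.772
v 2.533 -1.145 0.112
v 1.916 -2.321 1.634
v 2.67 -1.333 0.022
v 2.052 -2.509 1.544
v 2.873 -1.475 -0.005
v 2.256 -2.651 1.517
v 3.109 -1.545 0.036
v 2.492 -2.721 1.558
v 3.336 -1.531 0.139
v 2.719 -2.707 1.661
v 3.515 -1.437 0.285
v 2.898 -2.613 1.806
v 3.615 -1.278 0.448
v 2.998 -2.454 1.97
v 3.619 -1.081 0.602
v 3.002 -2.257 2.124
v 3.526 -0.881 0.719
v 2.909 -2.057 2.24
v -1.594 -4.131 -1.395
v -1.828 -3.245 -0.7
v 0.075 -3.156 -2.076
v -0.159 -2.27 -1.382
v -0.621 -4.89 -0.098
v -0.855 -4.004 0.596
v 1.048 -3.915 -0.78
v 0.814 -3.029 -0.085
v -4.171 -1.303 2.815
v -3.416 -1.405 3.477
v -4.405 0.542 3.368
v -3.649 0.439 4.03
v -3.271 -0.899 1.85
v -2.515 -1.002 2.512
v -3.504 0.945 2.403
v -2.749 0.843 3.065
v -2.616 2.82 2.968
v -2.143 2.806 3.638
v -3.571 3.446 4.661
v -4.044 3.46 3.992
v -2.087 3.165 3.491
v -3.515 3.806 4.514
v -2.152 3.446 3.224
v -3.58 4.086 4.248
v -2.324 3.583 2.899
v -3.752 4.223 3.922
v -2.562 3.545 2.589
v -3.99 4.185 3.613
v -2.813 3.341 2.367
v -4.241 3.982 3.39
v -3.019 3.018 2.282
v -4.447 3.658 3.306
v -3.132 2.649 2.354
v -4.56 3.29 3.378
v -3.127 2.32 2.567
v -4.556 2.96 3.591
v -3.005 2.105 2.872
v -4.433 2.745 3.896
v -2.794 2.053 3.199
v -4.222 2.694 4.223
v -2.542 2.178 3.473
v -3.97 2.818 4.497
v -2.307 2.449 3.631
v -3.735 3.09 4.655
f 1 38 17
f 38 12 41
f 17 41 6
f 38 41 17
f 1 17 13
f 17 6 18
f 13 18 2
f 17 18 13
f 1 13 22
f 13 2 23
f 22 23 8
f 13 23 22
f 1 22 34
f 22 8 37
f 34 37 11
f 22 37 34
f 1 34 38
f 34 11 42
f 38 42 12
f 34 42 38
f 2 18 29
f 18 6 32
f 29 32 10
f 18 32 29
f 6 41 19
f 41 12 40
f 19 40 5
f 41 40 19
f 12 42 39
f 42 11 35
f 39 35 3
f 42 35 39
f 11 37 36
f 37 8 24
f 36 24 7
f 37 24 36
f 8 23 28
f 23 2 25
f 28 25 9
f 23 25 28
f 4 30 16
f 30 10 31
f 16 31 5
f 30 31 16
f 4 16 14
f 16 5 15
f 14 15 3
f 16 15 14
f 4 14 21
f 14 3 20
f 21 20 7
f 14 20 21
f 4 21 26
f 21 7 27
f 26 27 9
f 21 27 26
f 4 26 30
f 26 9 33
f 30 33 10
f 26 33 30
f 5 31 19
f 31 10 32
f 19 32 6
f 31 32 19
f 3 15 39
f 15 5 40
f 39 40 12
f 15 40 39
f 7 20 36
f 20 3 35
f 36 35 11
f 20 35 36
f 9 27 28
f 27 7 24
f 28 24 8
f 27 24 28
f 10 33 29
f 33 9 25
f 29 25 2
f 33 25 29
f 44 43 47
f 44 47 45
f 45 47 48
f 45 48 46
f 47 43 49
f 47 49 48
f 48 49 50
f 48 50 46
f 49 43 51
f 49 51 50
f 50 51 52
f 50 52 46
f 51 43 53
f 51 53 52
f 52 53 54
f 52 54 46
f 53 43 55
f 53 55 54
f 54 55 56
f 54 56 46
f 55 43 57
f 55 57 56
f 56 57 58
f 56 58 46
f 57 43 59
f 57 59 58
f 58 59 60
f 58 60 46
f 59 43 61
f 59 61 60
f 60 61 62
f 60 62 46
f 61 43 63
f 61 63 62
f 62 63 64
f 62 64 46
f 63 43 65
f 63 65 64
f 64 65 66
f 64 66 46
f 65 43 67
f 65 67 66
f 66 67 68
f 66 68 46
f 67 43 69
f 67 69 68
f 68 69 70
f 68 70 46
f 69 43 71
f 69 71 70
f 70 71 72
f 70 72 46
f 71 43 73
f 71 73 72
f 72 73 74
f 72 74 46
f 73 43 44
f 73 44 74
f 74 44 45
f 74 45 46
f 76 78 75
f 79 76 75
f 75 78 77
f 77 79 75
f 76 82 78
f 80 76 79
f 80 82 76
f 78 82 77
f 81 79 77
f 77 82 81
f 81 80 79
f 82 80 81
f 84 86 83
f 87 84 83
f 83 86 85
f 85 87 83
f 84 90 86
f 88 84 87
f 88 90 84
f 86 90 85
f 89 87 85
f 85 90 89
f 89 88 87
f 90 88 89
f 92 91 95
f 92 95 93
f 93 95 96
f 93 96 94
f 95 91 97
f 95 97 96
f 96 97 98
f 96 98 94
f 97 91 99
f 97 99 98
f 98 99 100
f 98 100 94
f 99 91 101
f 99 101 100
f 100 101 102
f 100 102 94
f 101 91 103
f 101 103 102
f 102 103 104
f 102 104 94
f 103 91 105
f 103 105 104
f 104 105 106
f 104 106 94
f 105 91 107
f 105 107 106
f 106 107 108
f 106 108 94
f 107 91 109
f 107 109 108
f 108 109 110
f 108 110 94
f 109 91 111
f 109 111 110
f 110 111 112
f 110 112 94
f 111 91 113
f 111 113 112
f 112 113 114
f 112 114 94
f 113 91 115
f 113 115 114
f 114 115 116
f 114 116 94
f 115 91 117
f 115 117 116
f 116 117 118
f 116 118 94
f 117 91 92
f 117 92 118
f 118 92 93
f 118 93 94



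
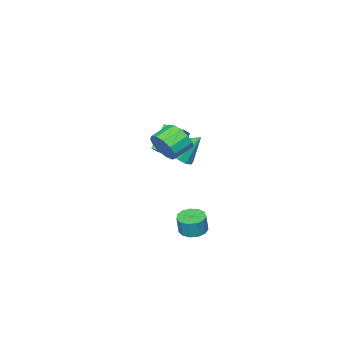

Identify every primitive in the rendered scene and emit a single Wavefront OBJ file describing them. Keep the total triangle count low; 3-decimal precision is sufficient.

v 3.671 -0.494 2.251
v 3.992 -0.119 2.944
v 2.989 -0.032 3.361
v 2.669 -0.406 2.669
v 3.894 0.232 2.634
v 2.891 0.319 3.051
v 3.725 0.353 2.202
v 2.722 0.441 2.62
v 3.539 0.206 1.786
v 2.536 0.293 2.204
v 3.395 -0.164 1.518
v 2.392 -0.077 1.936
v 3.339 -0.639 1.483
v 2.336 -0.551 1.9
v 3.388 -1.067 1.691
v 2.385 -0.98 2.109
v 3.528 -1.313 2.077
v 2.525 -1.226 2.495
v 3.713 -1.299 2.519
v 2.71 -1.212 2.937
v 3.885 -1.03 2.875
v 2.882 -0.942 3.293
v 3.989 -0.59 3.034
v 2.986 -0.502 3.451
v -0.544 -3.915 -0.907
v 0.14 -3.285 -0.882
v -1.276 -3.165 0.207
v -0.21 -3.109 -1.23
v -0.666 -3.19 -1.476
v -1.083 -3.501 -1.541
v -1.329 -3.943 -1.405
v -1.325 -4.376 -1.111
v -1.073 -4.663 -0.752
v -0.654 -4.713 -0.442
v -0.199 -4.509 -0.28
v 0.147 -4.117 -0.317
v 0.273 -3.66 -0.541
v 0.986 -2.896 1.71
v 1.632 -2.636 2.281
v 0.672 -1.888 1.609
v 1.318 -1.629 2.179
v 1.962 -2.711 0.521
v 2.608 -2.452 1.091
v 1.648 -1.704 0.419
v 2.294 -1.444 0.99
v 1.284 -0.987 -4.32
v 1.863 -0.599 -4.453
v 2.056 -0.544 -3.453
v 1.476 -0.933 -3.32
v 1.561 -0.34 -4.409
v 1.754 -0.285 -3.409
v 1.171 -0.286 -4.337
v 1.364 -0.232 -3.336
v 0.817 -0.456 -4.259
v 1.01 -0.401 -3.259
v 0.611 -0.794 -4.201
v 0.804 -0.739 -3.201
v 0.619 -1.193 -4.181
v 0.811 -1.139 -3.181
v 0.837 -1.527 -4.205
v 1.03 -1.473 -3.205
v 1.198 -1.69 -4.265
v 1.39 -1.635 -3.265
v 1.585 -1.629 -4.343
v 1.778 -1.575 -3.343
v 1.877 -1.365 -4.414
v 2.07 -1.311 -3.414
v 1.981 -0.981 -4.455
v 2.173 -0.926 -3.455
f 2 1 5
f 2 5 3
f 3 5 6
f 3 6 4
f 5 1 7
f 5 7 6
f 6 7 8
f 6 8 4
f 7 1 9
f 7 9 8
f 8 9 10
f 8 10 4
f 9 1 11
f 9 11 10
f 10 11 12
f 10 12 4
f 11 1 13
f 11 13 12
f 12 13 14
f 12 14 4
f 13 1 15
f 13 15 14
f 14 15 16
f 14 16 4
f 15 1 17
f 15 17 16
f 16 17 18
f 16 18 4
f 17 1 19
f 17 19 18
f 18 19 20
f 18 20 4
f 19 1 21
f 19 21 20
f 20 21 22
f 20 22 4
f 21 1 23
f 21 23 22
f 22 23 24
f 22 24 4
f 23 1 2
f 23 2 24
f 24 2 3
f 24 3 4
f 26 25 28
f 26 28 27
f 28 25 29
f 28 29 27
f 29 25 30
f 29 30 27
f 30 25 31
f 30 31 27
f 31 25 32
f 31 32 27
f 32 25 33
f 32 33 27
f 33 25 34
f 33 34 27
f 34 25 35
f 34 35 27
f 35 25 36
f 35 36 27
f 36 25 37
f 36 37 27
f 37 25 26
f 37 26 27
f 39 41 38
f 42 39 38
f 38 41 40
f 40 42 38
f 39 45 41
f 43 39 42
f 43 45 39
f 41 45 40
f 44 42 40
f 40 45 44
f 44 43 42
f 45 43 44
f 47 46 50
f 47 50 48
f 48 50 51
f 48 51 49
f 50 46 52
f 50 52 51
f 51 52 53
f 51 53 49
f 52 46 54
f 52 54 53
f 53 54 55
f 53 55 49
f 54 46 56
f 54 56 55
f 55 56 57
f 55 57 49
f 56 46 58
f 56 58 57
f 57 58 59
f 57 59 49
f 58 46 60
f 58 60 59
f 59 60 61
f 59 61 49
f 60 46 62
f 60 62 61
f 61 62 63
f 61 63 49
f 62 46 64
f 62 64 63
f 63 64 65
f 63 65 49
f 64 46 66
f 64 66 65
f 65 66 67
f 65 67 49
f 66 46 68
f 66 68 67
f 67 68 69
f 67 69 49
f 68 46 47
f 68 47 69
f 69 47 48
f 69 48 49

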